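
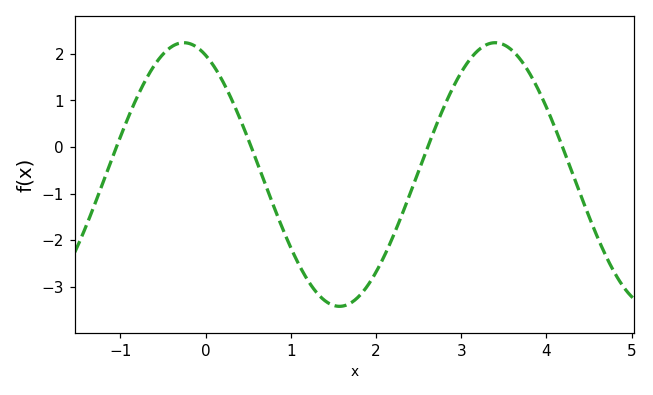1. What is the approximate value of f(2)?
-2.7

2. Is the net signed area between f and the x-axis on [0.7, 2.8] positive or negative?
negative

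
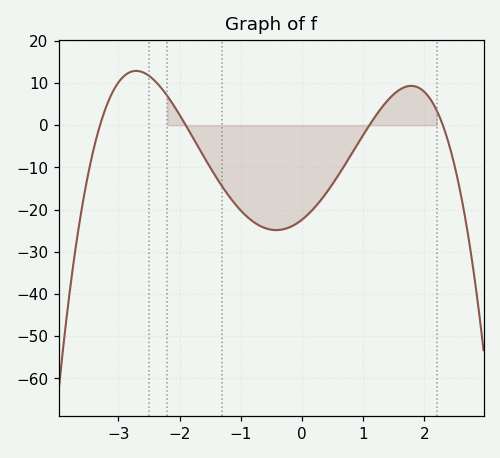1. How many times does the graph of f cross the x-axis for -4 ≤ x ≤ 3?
4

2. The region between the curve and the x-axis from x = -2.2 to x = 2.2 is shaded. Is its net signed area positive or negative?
negative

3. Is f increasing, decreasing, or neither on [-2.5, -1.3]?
decreasing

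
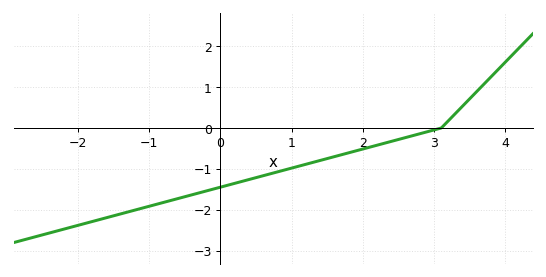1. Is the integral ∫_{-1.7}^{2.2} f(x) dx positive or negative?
negative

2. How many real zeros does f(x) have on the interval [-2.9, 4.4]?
1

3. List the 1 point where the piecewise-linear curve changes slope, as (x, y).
(3.1, 0)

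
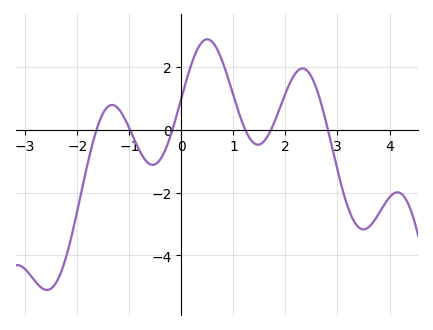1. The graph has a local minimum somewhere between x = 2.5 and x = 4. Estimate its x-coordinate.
3.5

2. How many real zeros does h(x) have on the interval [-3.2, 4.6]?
6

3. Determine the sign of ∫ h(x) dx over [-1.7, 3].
positive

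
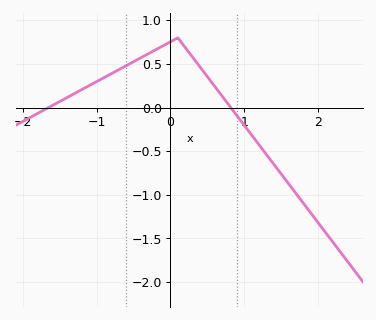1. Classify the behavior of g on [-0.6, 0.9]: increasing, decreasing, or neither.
neither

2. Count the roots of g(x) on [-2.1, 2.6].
2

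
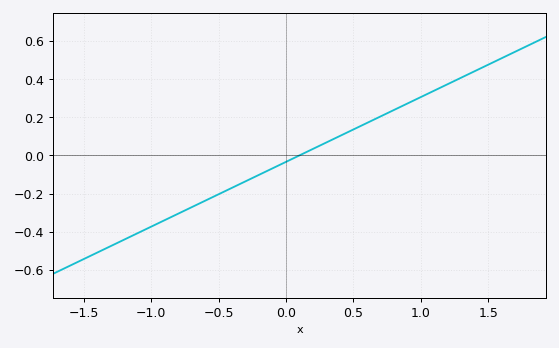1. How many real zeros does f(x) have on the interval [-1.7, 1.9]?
1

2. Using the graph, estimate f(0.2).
0.04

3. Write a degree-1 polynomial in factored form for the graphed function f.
y = 0.34(x - 0.1)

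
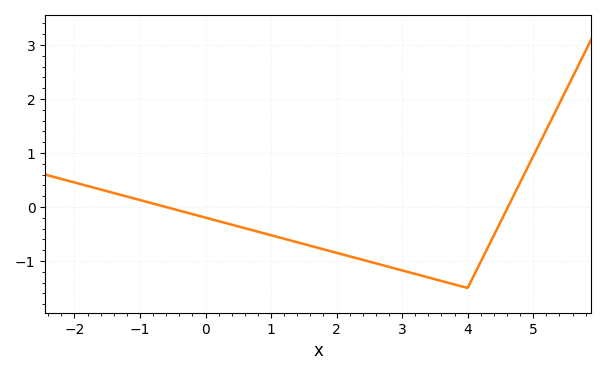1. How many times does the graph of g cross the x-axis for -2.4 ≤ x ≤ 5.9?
2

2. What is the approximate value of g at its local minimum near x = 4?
-1.5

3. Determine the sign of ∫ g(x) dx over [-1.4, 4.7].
negative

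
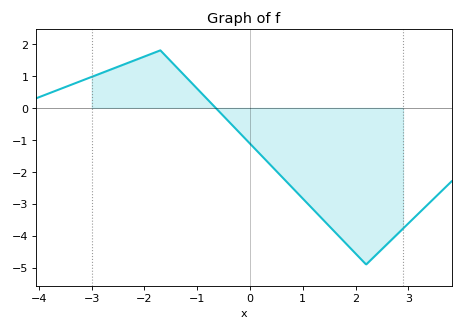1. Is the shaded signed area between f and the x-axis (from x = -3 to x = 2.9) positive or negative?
negative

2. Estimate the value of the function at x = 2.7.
-4.1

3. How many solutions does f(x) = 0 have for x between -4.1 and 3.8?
1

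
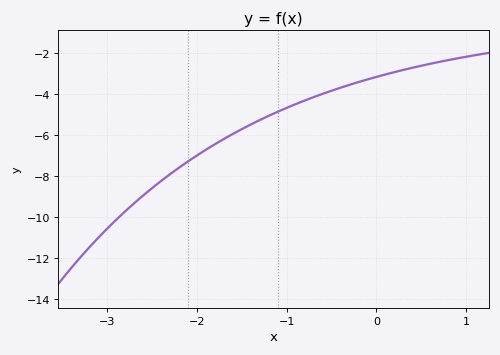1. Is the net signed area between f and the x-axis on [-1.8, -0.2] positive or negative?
negative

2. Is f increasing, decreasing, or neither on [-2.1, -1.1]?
increasing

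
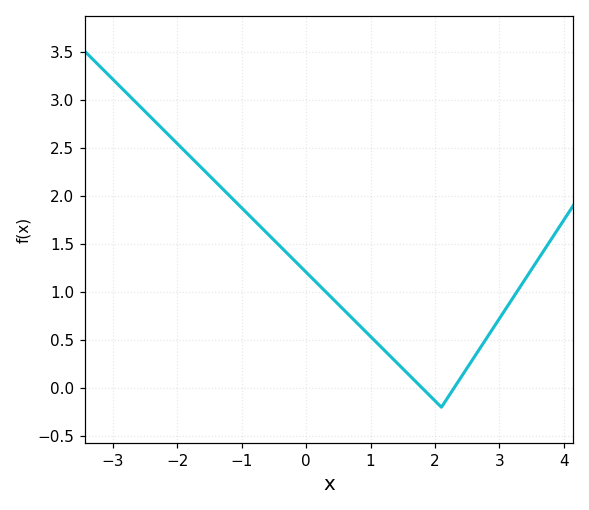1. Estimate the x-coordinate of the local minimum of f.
2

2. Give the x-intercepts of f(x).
1.8, 2.2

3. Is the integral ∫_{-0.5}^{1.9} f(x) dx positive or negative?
positive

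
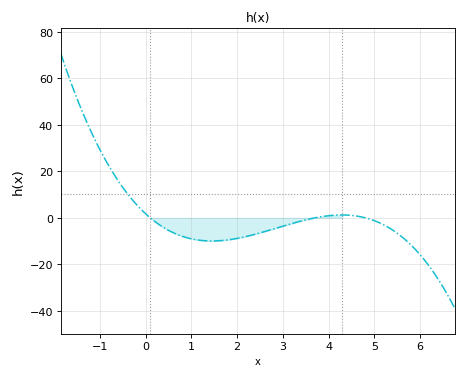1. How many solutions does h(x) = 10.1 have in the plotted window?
1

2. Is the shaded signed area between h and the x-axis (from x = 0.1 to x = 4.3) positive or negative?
negative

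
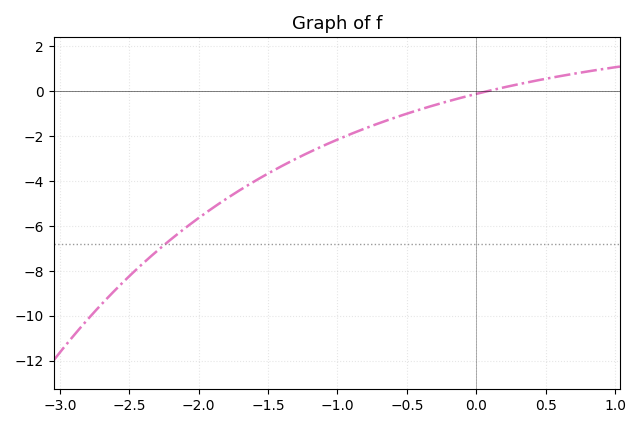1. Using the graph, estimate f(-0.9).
-1.8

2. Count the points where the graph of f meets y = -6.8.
1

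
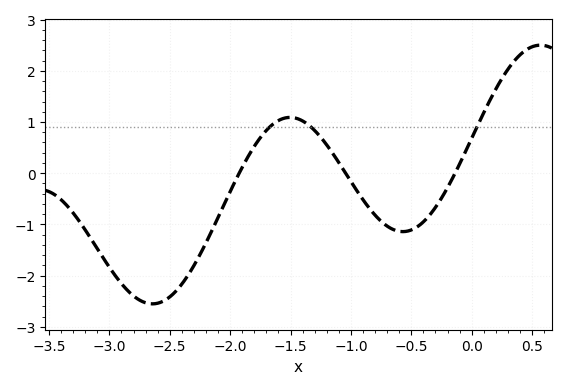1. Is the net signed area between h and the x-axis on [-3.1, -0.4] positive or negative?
negative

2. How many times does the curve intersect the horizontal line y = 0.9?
3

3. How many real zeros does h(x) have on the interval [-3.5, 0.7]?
3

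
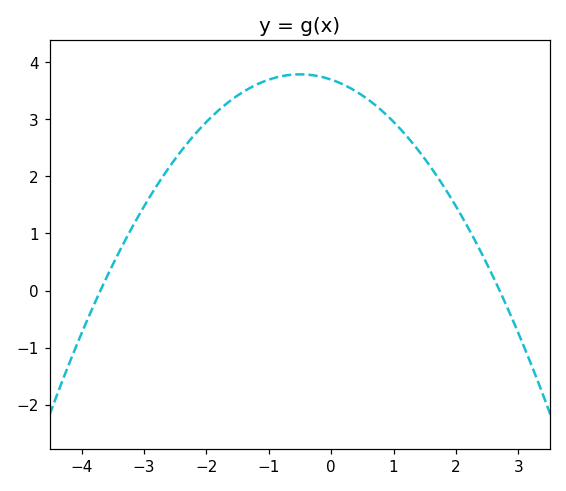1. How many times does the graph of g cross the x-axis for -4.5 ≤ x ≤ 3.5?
2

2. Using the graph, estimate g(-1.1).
3.7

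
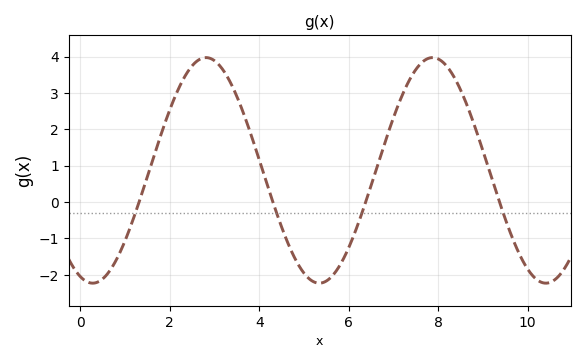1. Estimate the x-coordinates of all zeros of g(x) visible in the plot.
1.31, 4.31, 6.38, 9.37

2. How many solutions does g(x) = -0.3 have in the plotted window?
4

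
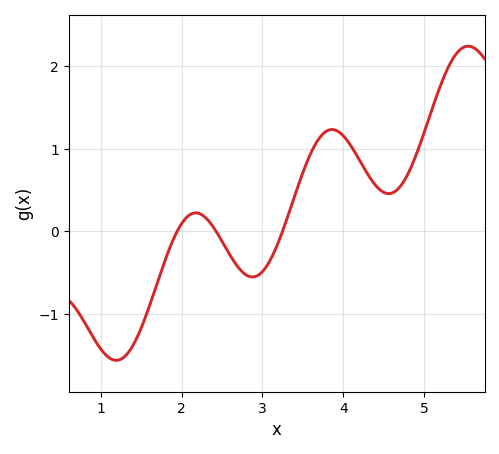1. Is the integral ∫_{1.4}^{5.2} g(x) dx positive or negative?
positive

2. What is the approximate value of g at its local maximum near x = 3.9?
1.24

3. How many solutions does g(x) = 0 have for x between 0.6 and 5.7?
3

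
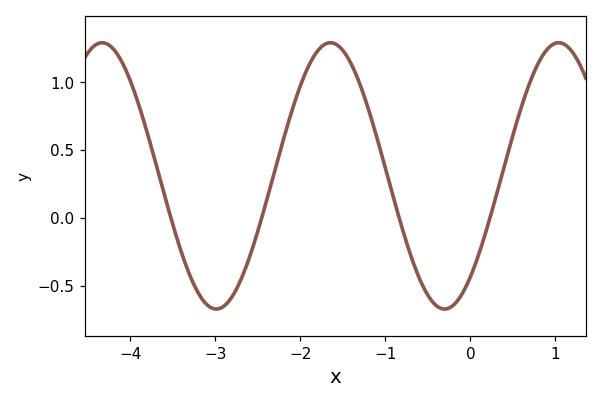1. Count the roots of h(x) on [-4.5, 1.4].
4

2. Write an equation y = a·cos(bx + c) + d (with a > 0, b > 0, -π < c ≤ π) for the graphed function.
y = 0.98cos(2.3x - 2.4) + 0.31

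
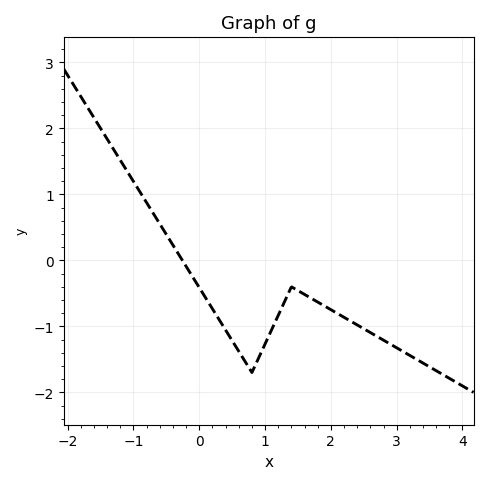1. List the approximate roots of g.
-0.3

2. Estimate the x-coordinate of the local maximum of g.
1.4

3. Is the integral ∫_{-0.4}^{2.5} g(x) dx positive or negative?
negative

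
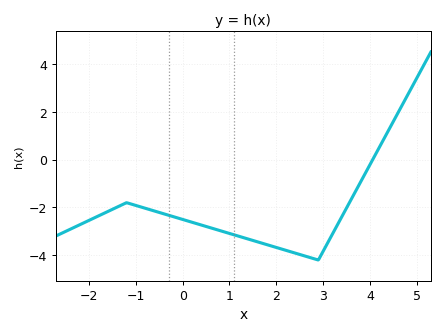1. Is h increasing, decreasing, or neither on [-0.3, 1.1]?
decreasing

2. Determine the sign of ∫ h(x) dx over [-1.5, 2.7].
negative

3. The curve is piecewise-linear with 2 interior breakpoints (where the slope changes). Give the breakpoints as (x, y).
(-1.2, -1.8); (2.9, -4.2)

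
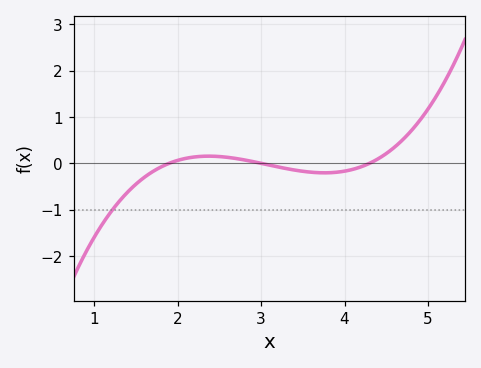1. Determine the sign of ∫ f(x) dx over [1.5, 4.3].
negative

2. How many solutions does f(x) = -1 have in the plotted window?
1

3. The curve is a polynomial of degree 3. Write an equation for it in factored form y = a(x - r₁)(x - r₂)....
y = 0.27(x - 1.9)(x - 3)(x - 4.3)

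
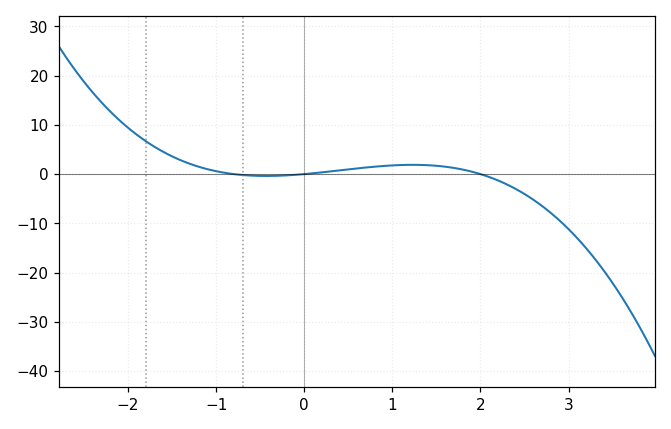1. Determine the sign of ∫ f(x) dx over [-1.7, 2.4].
positive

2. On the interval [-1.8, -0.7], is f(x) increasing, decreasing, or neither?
decreasing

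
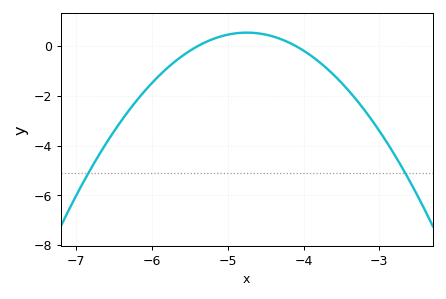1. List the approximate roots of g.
-5.4, -4.1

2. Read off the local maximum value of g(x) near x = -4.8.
0.545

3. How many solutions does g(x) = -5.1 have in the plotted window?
2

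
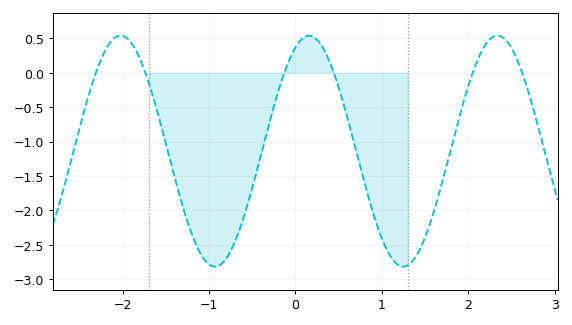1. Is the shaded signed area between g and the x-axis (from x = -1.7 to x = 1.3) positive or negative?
negative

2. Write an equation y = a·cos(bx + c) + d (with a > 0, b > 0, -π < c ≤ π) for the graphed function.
y = 1.68cos(2.88x - 0.452) - 1.14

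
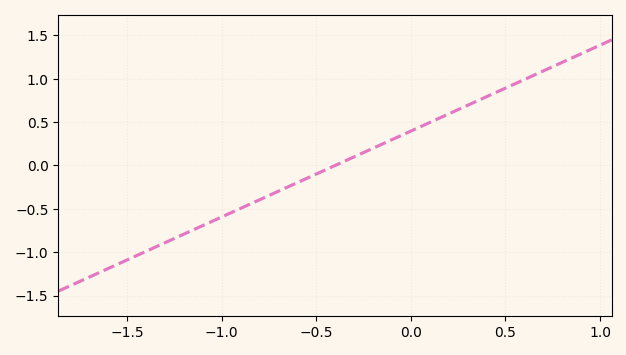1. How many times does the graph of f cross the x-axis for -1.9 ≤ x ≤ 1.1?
1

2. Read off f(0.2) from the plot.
0.594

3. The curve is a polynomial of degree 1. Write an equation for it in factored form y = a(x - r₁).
y = 0.99(x + 0.4)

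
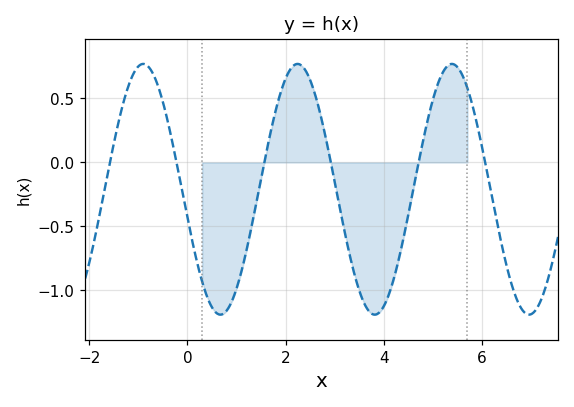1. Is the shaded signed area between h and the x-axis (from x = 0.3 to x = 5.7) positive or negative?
negative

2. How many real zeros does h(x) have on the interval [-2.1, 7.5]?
6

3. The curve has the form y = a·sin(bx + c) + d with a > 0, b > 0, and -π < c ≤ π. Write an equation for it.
y = 0.98sin(2x - 2.91) - 0.21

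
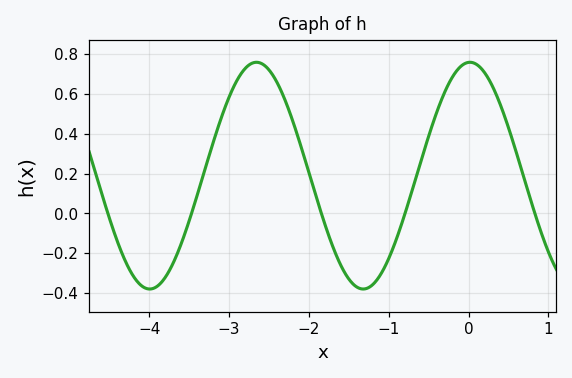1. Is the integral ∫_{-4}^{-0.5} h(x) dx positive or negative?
positive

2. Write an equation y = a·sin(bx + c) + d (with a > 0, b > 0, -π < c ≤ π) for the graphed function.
y = 0.57sin(2.4x + 1.5) + 0.19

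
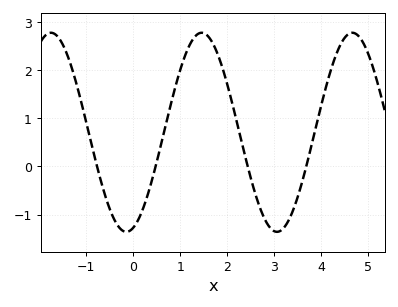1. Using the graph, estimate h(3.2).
-1.3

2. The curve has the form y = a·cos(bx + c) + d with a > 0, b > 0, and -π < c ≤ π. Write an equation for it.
y = 2.07cos(2x - 2.9) + 0.71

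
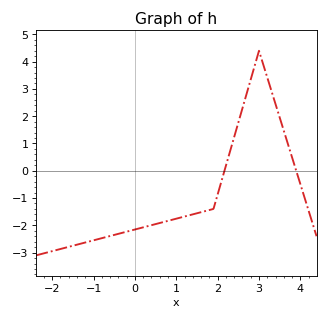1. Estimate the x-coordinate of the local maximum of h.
3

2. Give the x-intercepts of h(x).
2.2, 3.9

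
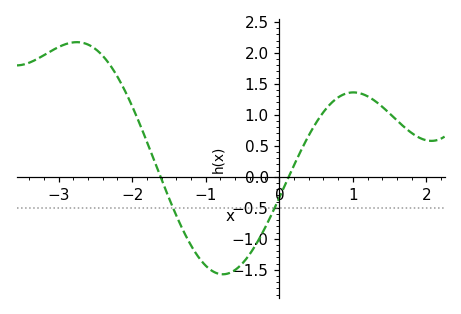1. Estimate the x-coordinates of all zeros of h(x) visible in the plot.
-1.6, 0.1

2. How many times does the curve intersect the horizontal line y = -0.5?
2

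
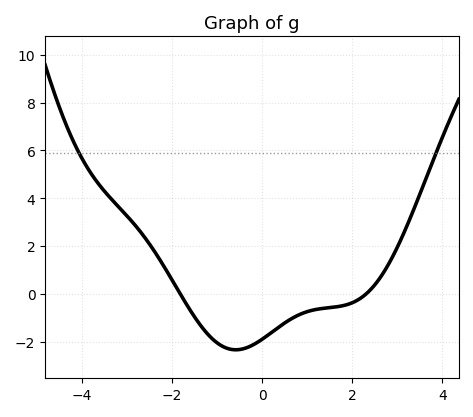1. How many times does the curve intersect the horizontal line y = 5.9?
2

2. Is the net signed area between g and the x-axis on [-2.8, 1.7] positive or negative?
negative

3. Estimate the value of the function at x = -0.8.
-2.27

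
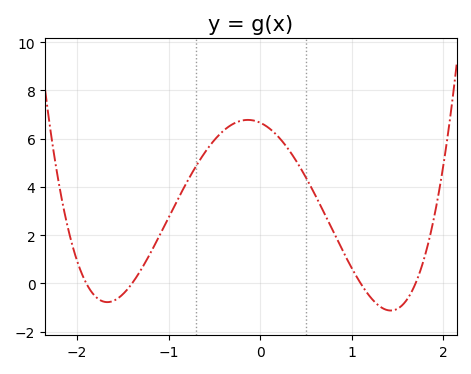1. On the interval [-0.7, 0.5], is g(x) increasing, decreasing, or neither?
neither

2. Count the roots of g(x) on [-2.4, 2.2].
4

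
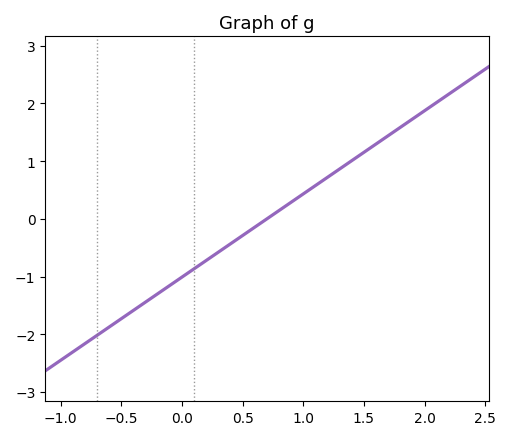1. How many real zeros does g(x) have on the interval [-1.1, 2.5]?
1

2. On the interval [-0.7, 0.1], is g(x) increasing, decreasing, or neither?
increasing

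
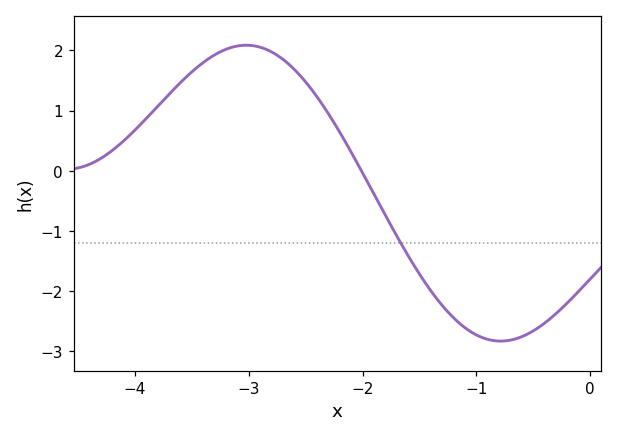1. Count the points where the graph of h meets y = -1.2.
1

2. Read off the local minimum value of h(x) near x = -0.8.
-2.8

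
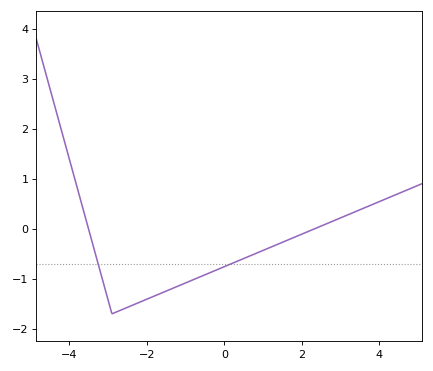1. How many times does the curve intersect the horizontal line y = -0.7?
2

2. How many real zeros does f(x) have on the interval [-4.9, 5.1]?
2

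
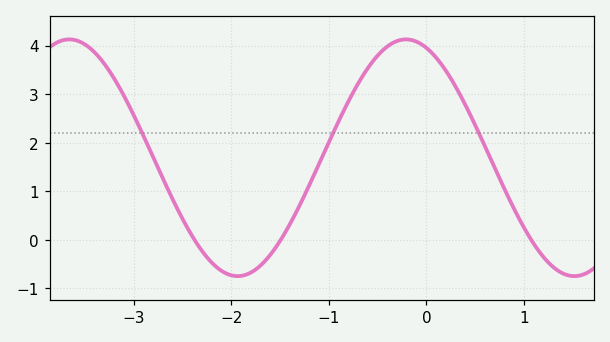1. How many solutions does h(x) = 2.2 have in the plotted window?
3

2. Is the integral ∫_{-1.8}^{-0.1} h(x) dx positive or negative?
positive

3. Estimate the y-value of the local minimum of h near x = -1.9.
-0.7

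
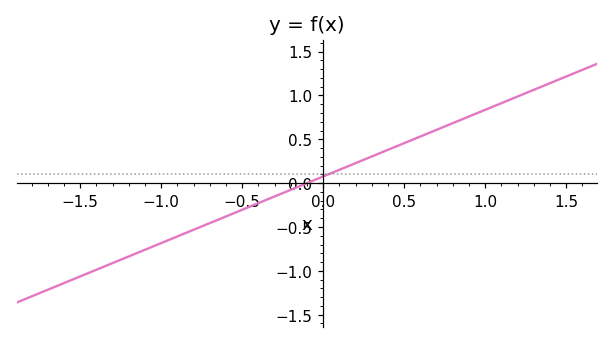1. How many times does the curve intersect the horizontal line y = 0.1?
1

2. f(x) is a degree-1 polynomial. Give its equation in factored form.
y = 0.76(x + 0.1)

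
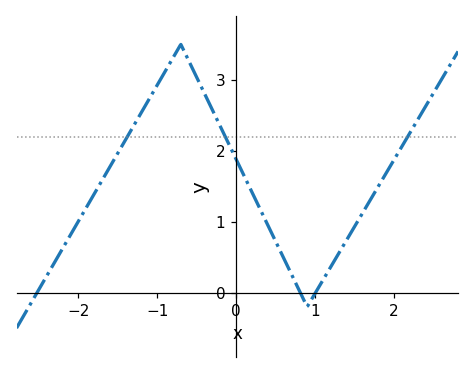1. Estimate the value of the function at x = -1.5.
1.96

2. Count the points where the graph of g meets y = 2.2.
3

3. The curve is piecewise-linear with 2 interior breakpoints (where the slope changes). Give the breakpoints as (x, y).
(-0.7, 3.5); (0.9, -0.2)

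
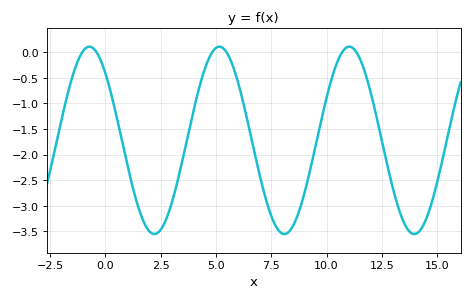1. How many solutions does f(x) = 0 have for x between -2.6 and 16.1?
6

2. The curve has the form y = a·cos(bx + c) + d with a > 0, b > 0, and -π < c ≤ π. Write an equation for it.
y = 1.83cos(1.07x + 0.77) - 1.72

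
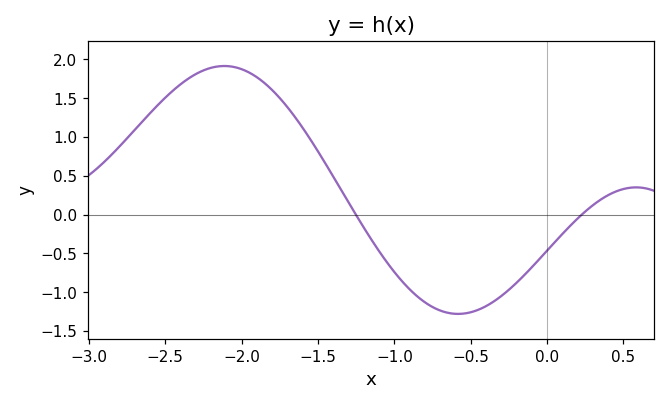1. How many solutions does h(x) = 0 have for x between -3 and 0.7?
2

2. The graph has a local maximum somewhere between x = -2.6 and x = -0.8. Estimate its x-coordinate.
-2.1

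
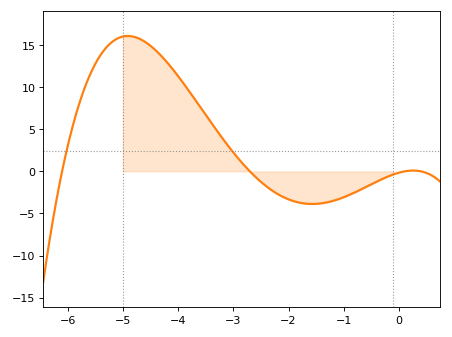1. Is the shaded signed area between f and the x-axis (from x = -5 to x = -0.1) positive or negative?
positive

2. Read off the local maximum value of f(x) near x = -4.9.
16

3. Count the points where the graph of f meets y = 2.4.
2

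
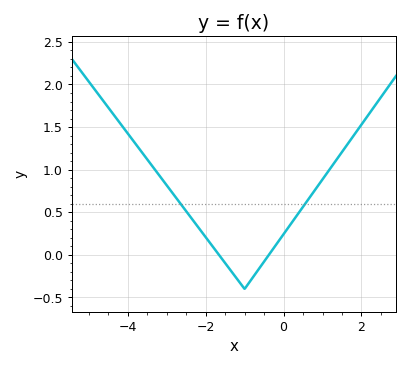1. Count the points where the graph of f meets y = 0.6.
2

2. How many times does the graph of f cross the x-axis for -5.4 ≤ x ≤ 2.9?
2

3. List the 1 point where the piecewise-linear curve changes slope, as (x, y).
(-1, -0.4)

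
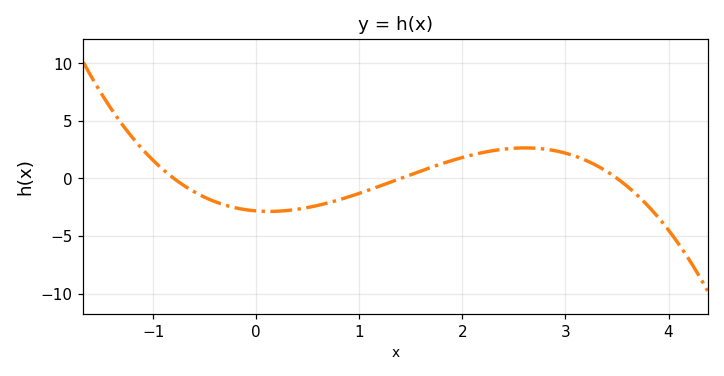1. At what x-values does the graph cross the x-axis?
-0.8, 1.4, 3.5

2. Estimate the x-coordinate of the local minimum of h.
0.126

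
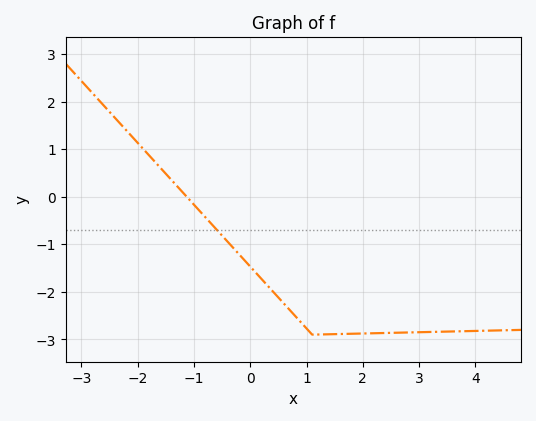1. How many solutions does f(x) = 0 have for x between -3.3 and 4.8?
1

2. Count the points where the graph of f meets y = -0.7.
1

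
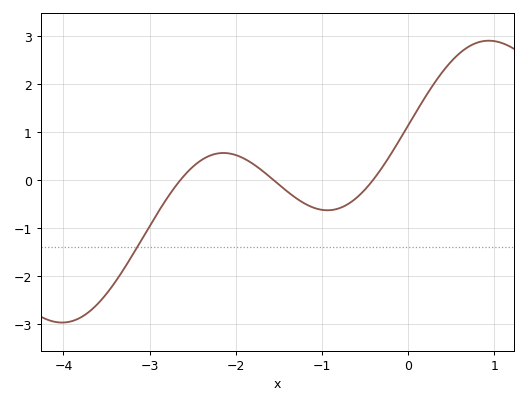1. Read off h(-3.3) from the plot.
-1.9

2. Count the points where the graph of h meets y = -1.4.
1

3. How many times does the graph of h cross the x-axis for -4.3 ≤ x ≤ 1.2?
3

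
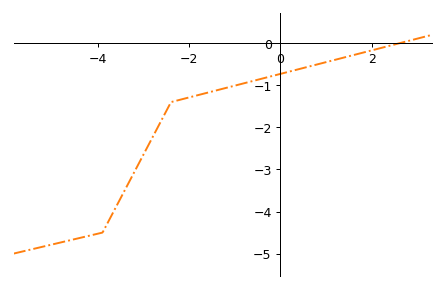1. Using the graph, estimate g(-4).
-4.53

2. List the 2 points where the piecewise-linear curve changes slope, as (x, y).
(-3.9, -4.5); (-2.4, -1.4)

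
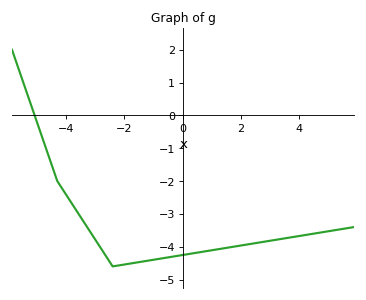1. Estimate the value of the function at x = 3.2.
-3.79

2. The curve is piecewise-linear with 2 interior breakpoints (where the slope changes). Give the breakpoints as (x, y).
(-4.3, -2); (-2.4, -4.6)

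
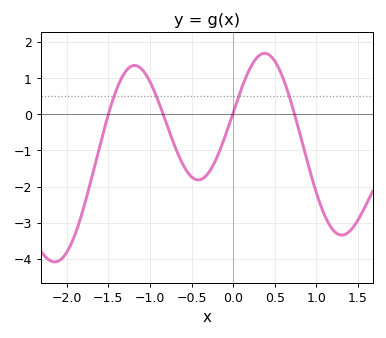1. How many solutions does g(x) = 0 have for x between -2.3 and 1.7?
4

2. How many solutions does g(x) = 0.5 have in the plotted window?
4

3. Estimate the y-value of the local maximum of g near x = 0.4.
1.7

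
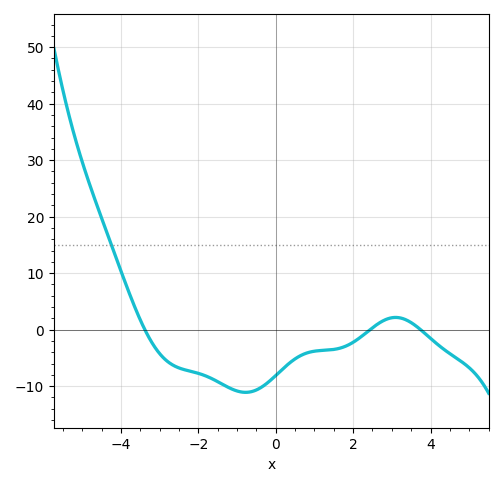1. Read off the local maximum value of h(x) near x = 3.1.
2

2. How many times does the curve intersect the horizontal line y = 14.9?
1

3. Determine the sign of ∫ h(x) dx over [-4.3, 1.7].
negative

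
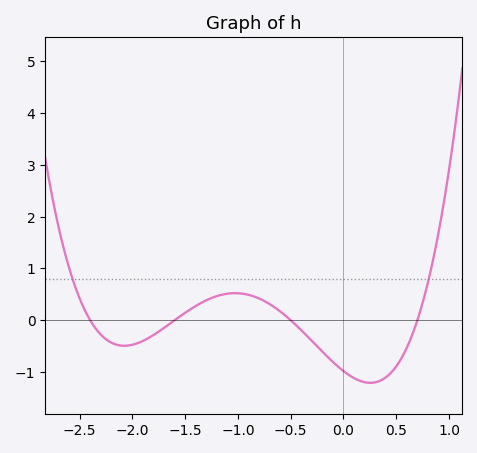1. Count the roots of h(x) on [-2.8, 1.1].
4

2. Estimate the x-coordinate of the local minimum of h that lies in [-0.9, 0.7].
0.255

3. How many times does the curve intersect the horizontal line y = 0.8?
2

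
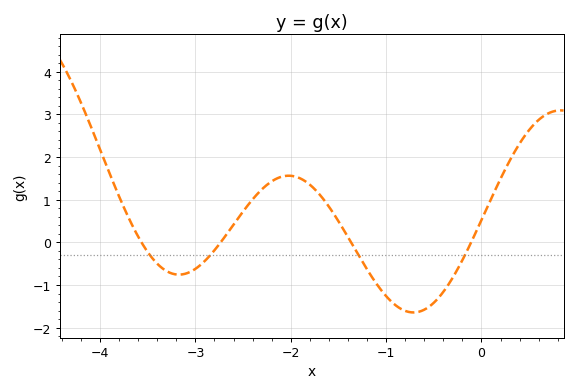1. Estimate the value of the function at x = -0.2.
-0.416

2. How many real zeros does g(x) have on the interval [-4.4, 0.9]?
4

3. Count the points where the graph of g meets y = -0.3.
4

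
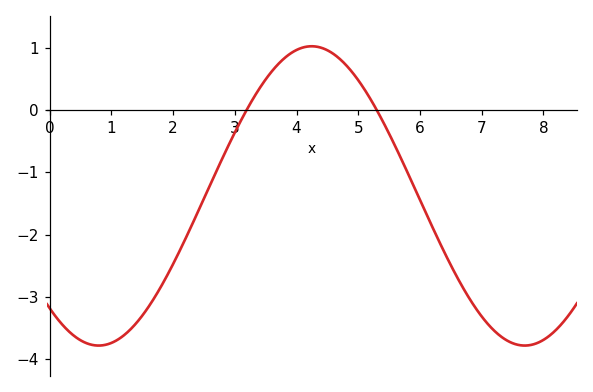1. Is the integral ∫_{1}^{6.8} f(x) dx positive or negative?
negative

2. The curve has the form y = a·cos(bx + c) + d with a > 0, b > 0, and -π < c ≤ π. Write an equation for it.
y = 2.4cos(0.91x + 2.4) - 1.38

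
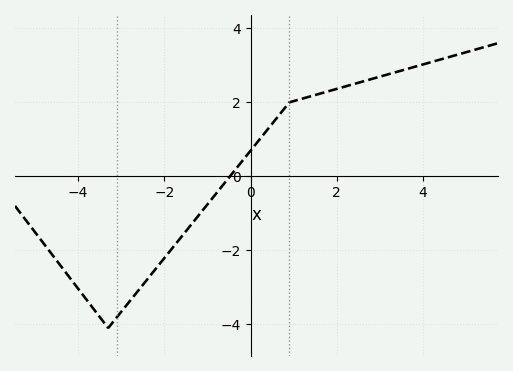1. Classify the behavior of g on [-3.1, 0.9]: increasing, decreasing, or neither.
increasing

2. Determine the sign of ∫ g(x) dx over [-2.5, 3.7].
positive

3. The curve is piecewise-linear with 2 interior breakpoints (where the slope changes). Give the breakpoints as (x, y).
(-3.3, -4.1); (0.9, 2)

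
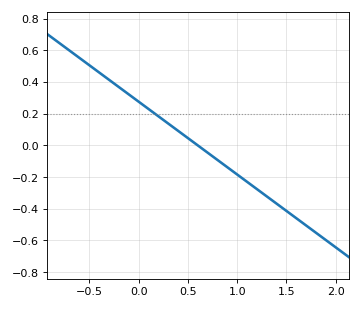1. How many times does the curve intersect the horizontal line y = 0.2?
1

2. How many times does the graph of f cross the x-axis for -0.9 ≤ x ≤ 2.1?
1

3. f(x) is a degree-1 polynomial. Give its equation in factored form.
y = -0.46(x - 0.6)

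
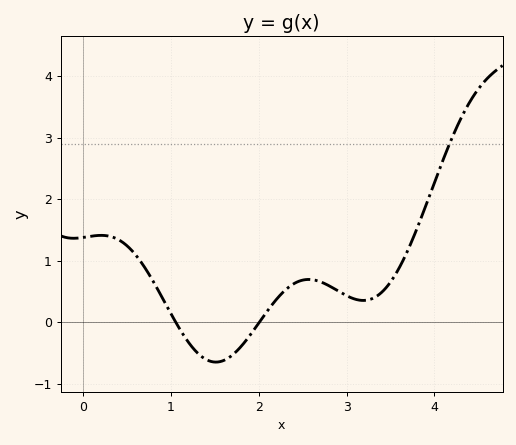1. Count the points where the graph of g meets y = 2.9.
1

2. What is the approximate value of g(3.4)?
0.5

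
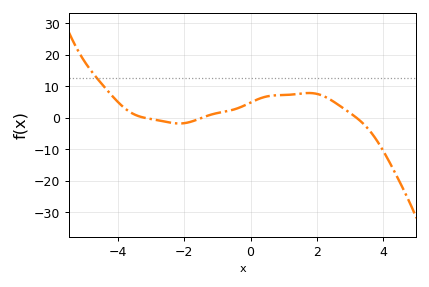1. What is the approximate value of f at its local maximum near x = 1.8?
7.9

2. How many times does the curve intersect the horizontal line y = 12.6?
1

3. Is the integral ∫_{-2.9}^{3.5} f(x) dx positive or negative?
positive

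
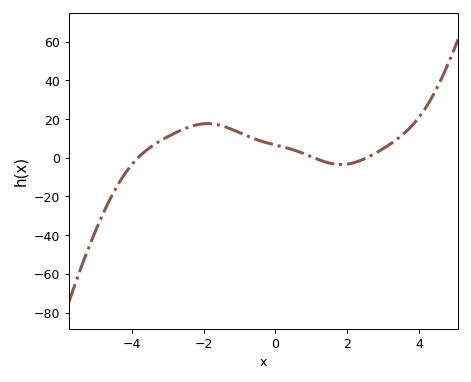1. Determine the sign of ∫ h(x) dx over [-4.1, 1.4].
positive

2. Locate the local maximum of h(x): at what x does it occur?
-1.9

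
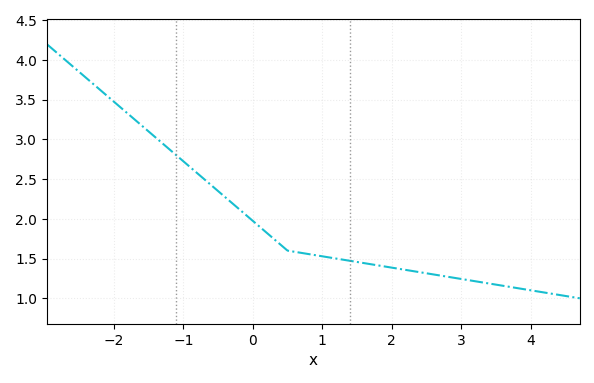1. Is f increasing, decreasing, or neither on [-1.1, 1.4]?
decreasing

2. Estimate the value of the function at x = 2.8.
1.25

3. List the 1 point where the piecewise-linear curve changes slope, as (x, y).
(0.5, 1.6)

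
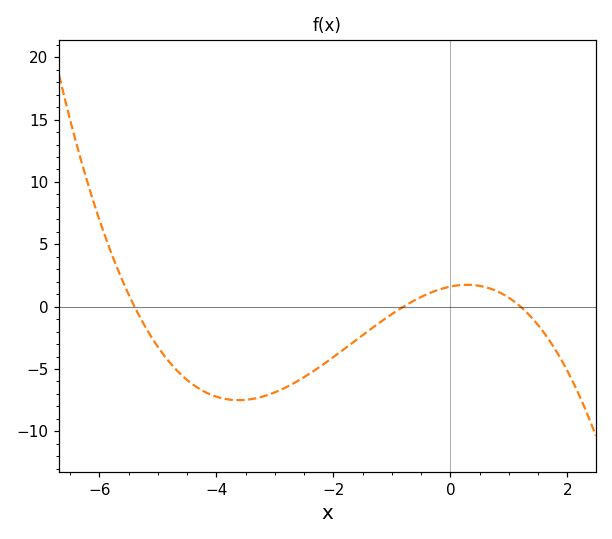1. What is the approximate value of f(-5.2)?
-1.5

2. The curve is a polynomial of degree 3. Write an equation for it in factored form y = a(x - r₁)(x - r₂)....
y = -0.31(x + 5.4)(x + 0.8)(x - 1.2)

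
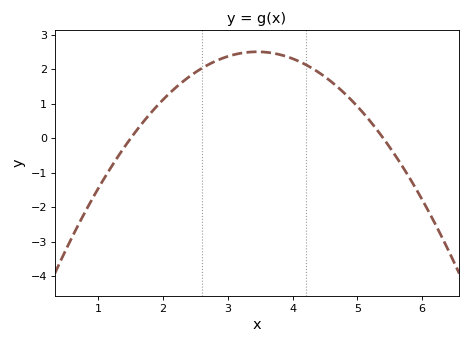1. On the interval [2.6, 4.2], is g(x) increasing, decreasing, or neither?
neither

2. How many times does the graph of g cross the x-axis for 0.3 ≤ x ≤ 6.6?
2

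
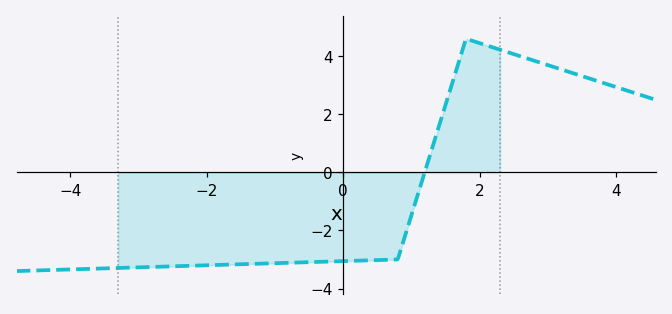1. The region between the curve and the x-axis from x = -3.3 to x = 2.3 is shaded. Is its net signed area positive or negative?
negative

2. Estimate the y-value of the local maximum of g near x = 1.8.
4.6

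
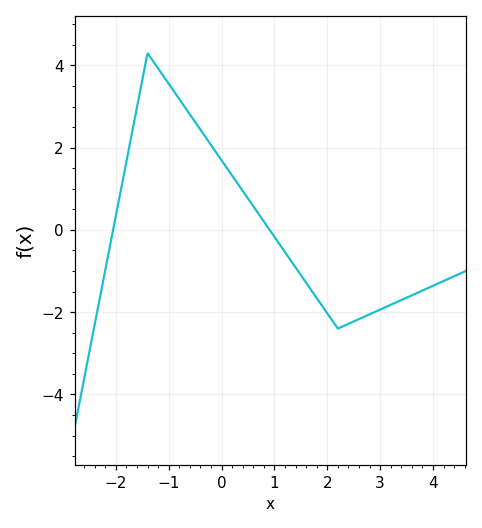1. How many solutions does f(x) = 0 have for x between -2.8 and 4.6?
2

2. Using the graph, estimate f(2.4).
-2.28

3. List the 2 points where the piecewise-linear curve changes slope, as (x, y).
(-1.4, 4.3); (2.2, -2.4)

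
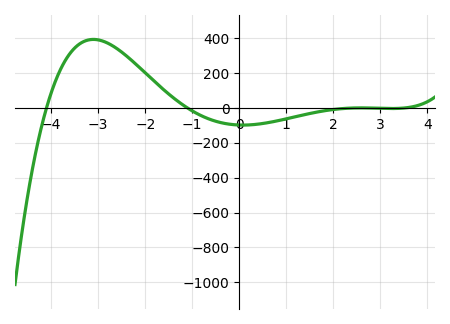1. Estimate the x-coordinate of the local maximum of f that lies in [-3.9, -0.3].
-3.1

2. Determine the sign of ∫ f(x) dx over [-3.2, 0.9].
positive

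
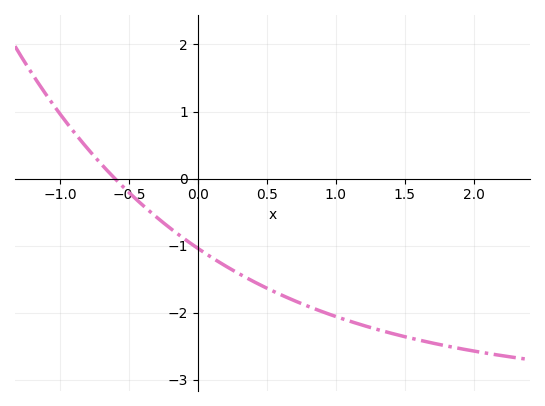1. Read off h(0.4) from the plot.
-1.53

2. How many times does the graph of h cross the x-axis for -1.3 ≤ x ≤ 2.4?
1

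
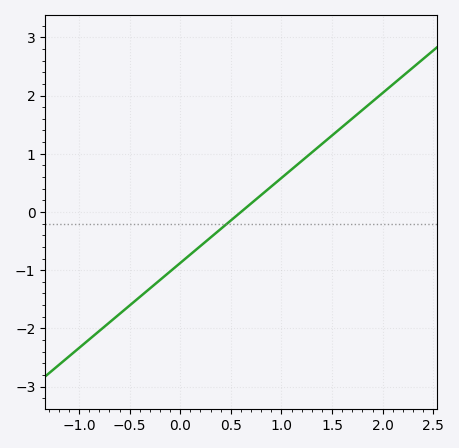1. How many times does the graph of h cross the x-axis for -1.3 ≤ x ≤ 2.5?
1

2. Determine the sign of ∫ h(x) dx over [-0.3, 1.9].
positive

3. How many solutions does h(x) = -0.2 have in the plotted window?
1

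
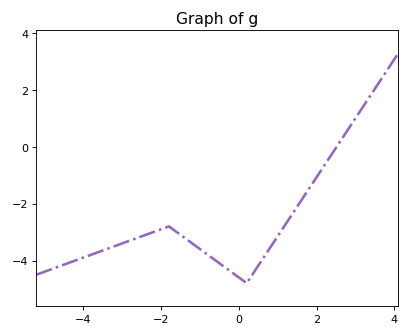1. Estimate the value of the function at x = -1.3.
-3.2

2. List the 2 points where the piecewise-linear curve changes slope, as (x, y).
(-1.8, -2.8); (0.2, -4.8)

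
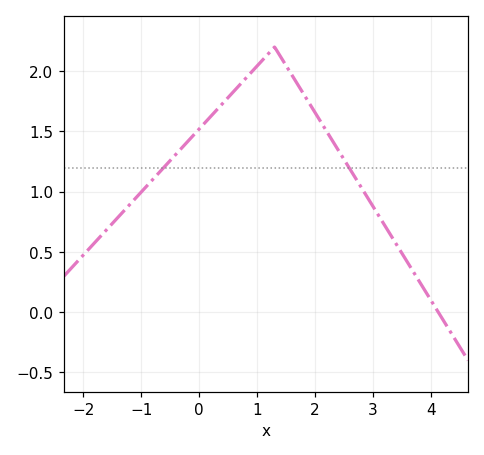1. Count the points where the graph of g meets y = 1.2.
2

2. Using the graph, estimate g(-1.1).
0.95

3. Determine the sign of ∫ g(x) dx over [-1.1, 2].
positive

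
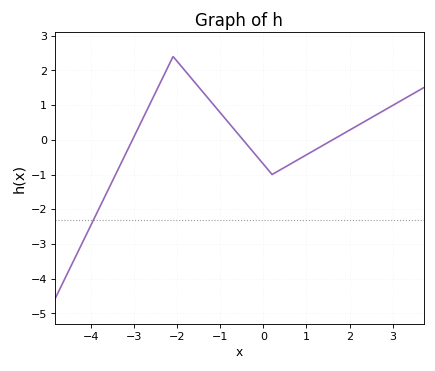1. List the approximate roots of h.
-3.04, -0.476, 1.61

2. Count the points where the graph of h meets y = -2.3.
1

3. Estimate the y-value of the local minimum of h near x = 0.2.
-0.998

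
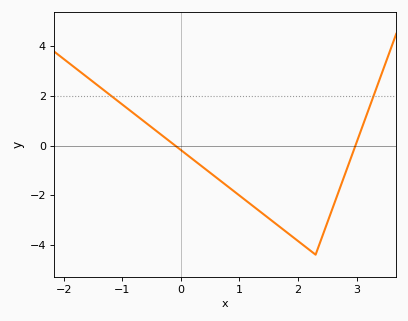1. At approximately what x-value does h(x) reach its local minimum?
2.3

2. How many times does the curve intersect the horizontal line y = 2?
2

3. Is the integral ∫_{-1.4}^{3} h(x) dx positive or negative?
negative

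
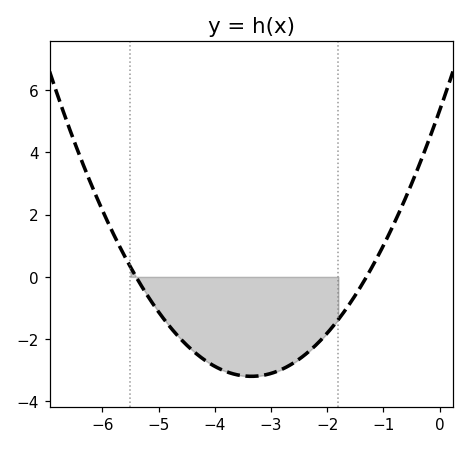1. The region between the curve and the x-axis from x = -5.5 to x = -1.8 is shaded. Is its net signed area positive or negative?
negative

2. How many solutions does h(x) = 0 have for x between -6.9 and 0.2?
2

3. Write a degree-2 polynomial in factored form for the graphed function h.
y = 0.76(x + 5.4)(x + 1.3)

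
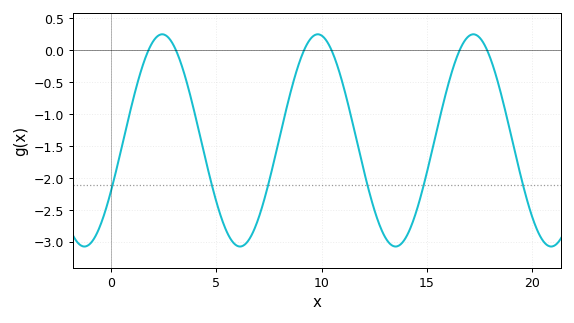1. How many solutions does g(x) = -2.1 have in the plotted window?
6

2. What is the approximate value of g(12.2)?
-2.14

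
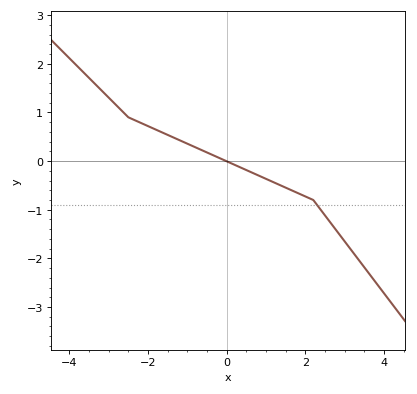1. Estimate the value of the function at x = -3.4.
1.63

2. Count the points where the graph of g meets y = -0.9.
1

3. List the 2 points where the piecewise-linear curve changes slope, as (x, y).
(-2.5, 0.9); (2.2, -0.8)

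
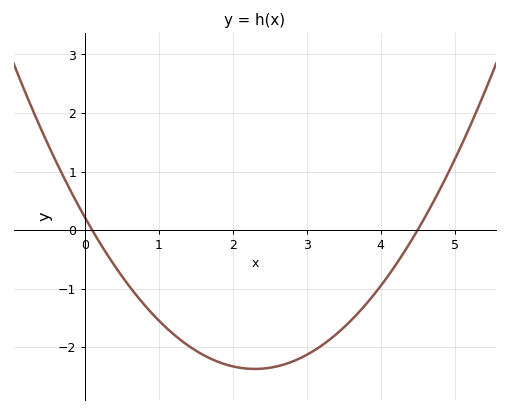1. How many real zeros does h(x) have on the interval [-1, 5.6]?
2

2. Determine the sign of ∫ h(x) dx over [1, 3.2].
negative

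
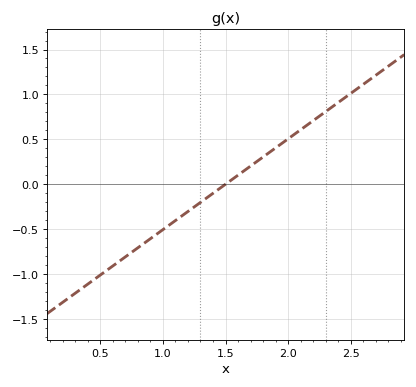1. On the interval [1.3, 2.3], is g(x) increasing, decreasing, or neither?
increasing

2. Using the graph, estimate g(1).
-0.5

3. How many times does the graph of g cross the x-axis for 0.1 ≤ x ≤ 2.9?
1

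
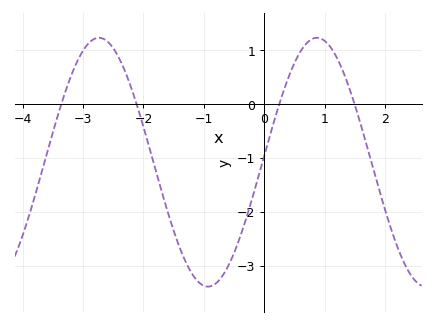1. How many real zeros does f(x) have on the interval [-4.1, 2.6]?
4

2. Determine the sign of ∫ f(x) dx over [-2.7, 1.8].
negative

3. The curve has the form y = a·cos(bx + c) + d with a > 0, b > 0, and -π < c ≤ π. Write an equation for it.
y = 2.31cos(1.7x - 1.5) - 1.08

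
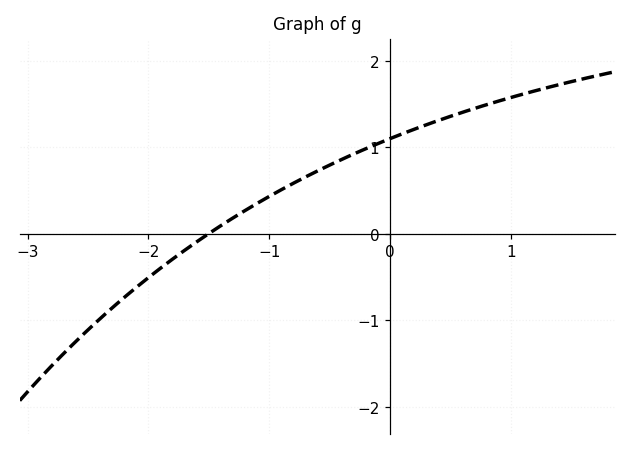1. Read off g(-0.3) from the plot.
0.923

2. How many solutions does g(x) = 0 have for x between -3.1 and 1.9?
1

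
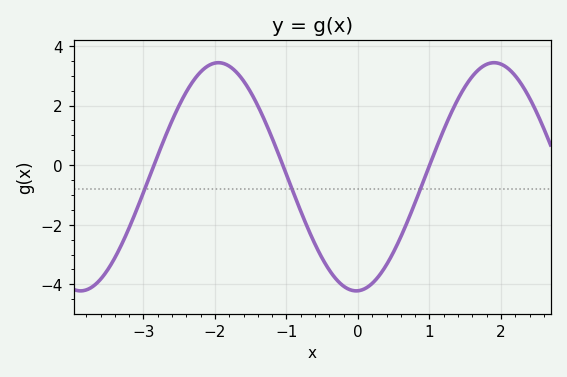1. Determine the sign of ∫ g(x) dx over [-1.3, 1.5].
negative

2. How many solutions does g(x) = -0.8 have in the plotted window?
3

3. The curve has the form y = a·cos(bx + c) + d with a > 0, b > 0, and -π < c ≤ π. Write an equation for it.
y = 3.83cos(1.63x - 3.1) - 0.39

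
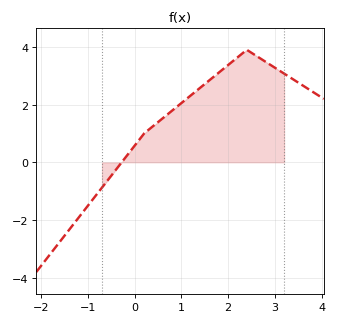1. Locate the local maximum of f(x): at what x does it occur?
2.4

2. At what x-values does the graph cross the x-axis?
-0.281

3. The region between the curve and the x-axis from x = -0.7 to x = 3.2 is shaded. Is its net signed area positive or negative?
positive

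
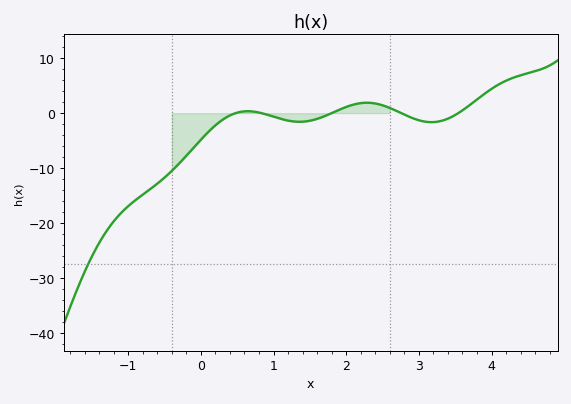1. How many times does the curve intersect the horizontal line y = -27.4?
1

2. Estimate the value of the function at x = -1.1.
-18.2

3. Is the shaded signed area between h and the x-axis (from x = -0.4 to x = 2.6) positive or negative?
negative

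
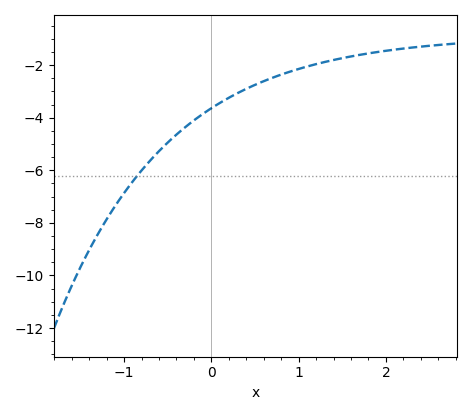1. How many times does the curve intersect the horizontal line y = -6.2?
1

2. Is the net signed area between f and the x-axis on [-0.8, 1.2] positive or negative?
negative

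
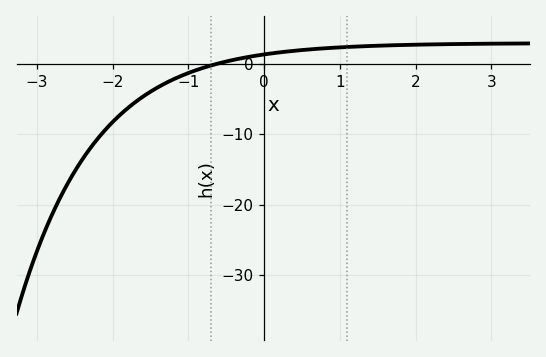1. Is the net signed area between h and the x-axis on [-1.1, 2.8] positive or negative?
positive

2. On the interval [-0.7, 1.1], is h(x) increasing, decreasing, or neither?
increasing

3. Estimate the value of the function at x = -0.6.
0.079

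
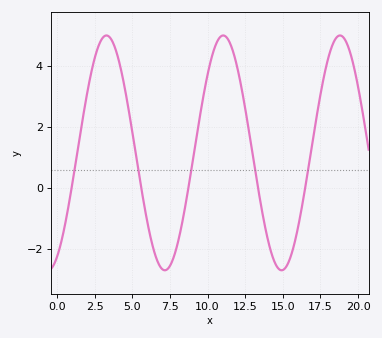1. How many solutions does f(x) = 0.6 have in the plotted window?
5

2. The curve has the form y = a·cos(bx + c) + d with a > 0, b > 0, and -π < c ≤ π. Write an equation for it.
y = 3.85cos(0.81x - 2.66) + 1.15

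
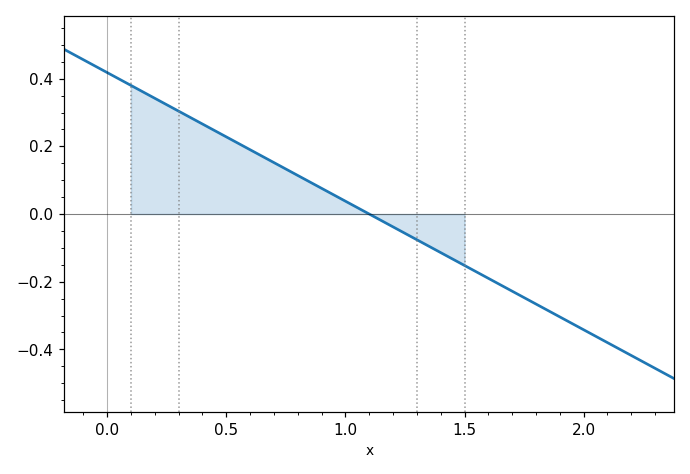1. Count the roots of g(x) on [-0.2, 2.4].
1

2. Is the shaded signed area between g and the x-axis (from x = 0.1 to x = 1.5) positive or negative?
positive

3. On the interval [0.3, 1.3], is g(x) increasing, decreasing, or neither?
decreasing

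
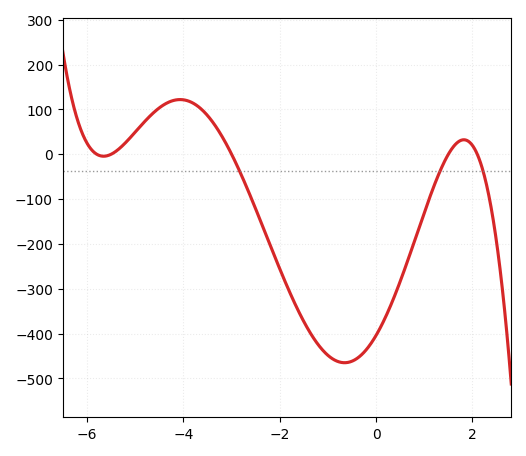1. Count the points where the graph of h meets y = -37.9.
3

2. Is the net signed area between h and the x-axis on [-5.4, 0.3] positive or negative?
negative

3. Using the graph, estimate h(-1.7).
-330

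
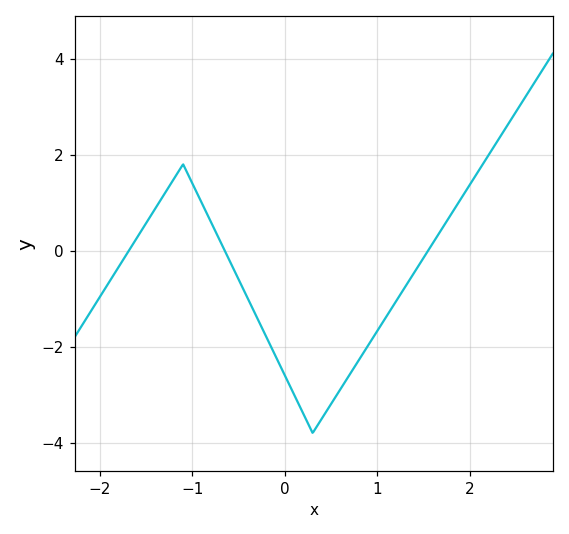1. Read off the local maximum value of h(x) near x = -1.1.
1.8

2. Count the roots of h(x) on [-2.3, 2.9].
3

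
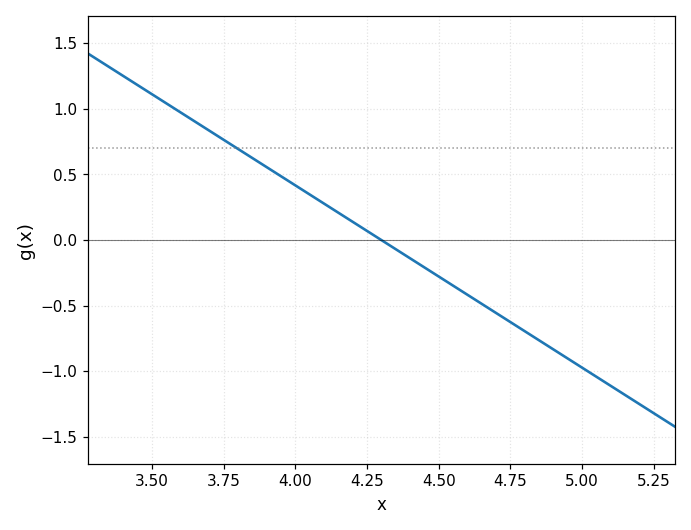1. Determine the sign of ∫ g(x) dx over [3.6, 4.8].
positive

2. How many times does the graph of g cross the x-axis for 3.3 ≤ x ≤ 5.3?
1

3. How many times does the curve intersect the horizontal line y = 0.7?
1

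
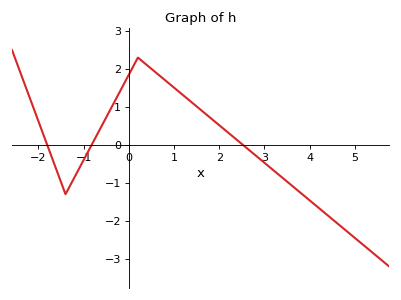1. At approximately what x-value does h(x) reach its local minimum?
-1.4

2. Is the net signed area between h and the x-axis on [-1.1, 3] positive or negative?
positive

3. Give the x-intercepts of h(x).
-1.8, -0.822, 2.52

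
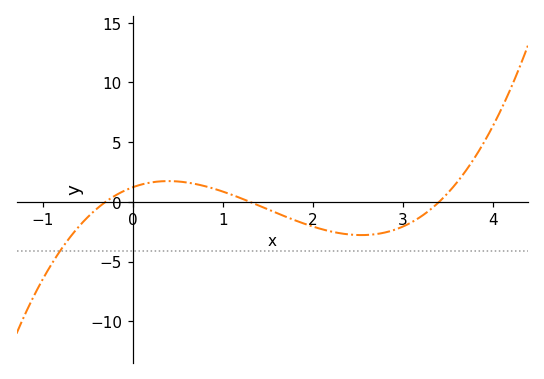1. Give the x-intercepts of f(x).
-0.3, 1.3, 3.4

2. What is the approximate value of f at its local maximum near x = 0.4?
1.5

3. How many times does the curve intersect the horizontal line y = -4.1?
1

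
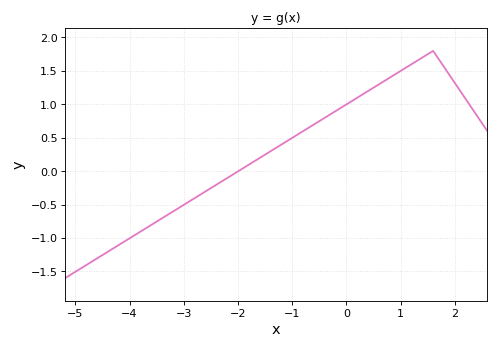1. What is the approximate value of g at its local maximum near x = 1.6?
1.8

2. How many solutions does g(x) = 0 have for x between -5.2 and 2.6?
1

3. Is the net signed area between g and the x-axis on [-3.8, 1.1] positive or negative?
positive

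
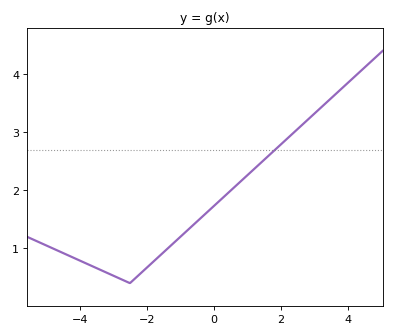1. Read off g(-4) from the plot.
0.791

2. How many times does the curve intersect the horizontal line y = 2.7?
1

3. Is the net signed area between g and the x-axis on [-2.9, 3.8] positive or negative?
positive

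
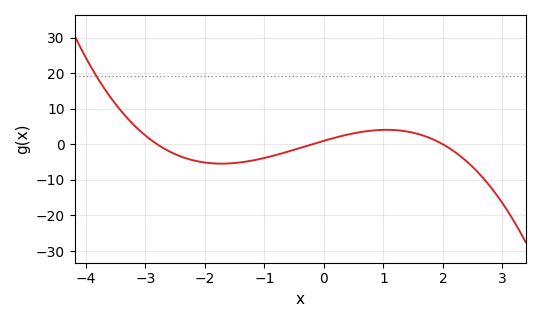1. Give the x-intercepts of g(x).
-2.8, -0.2, 2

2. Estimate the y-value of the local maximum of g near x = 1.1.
4.07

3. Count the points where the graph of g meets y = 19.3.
1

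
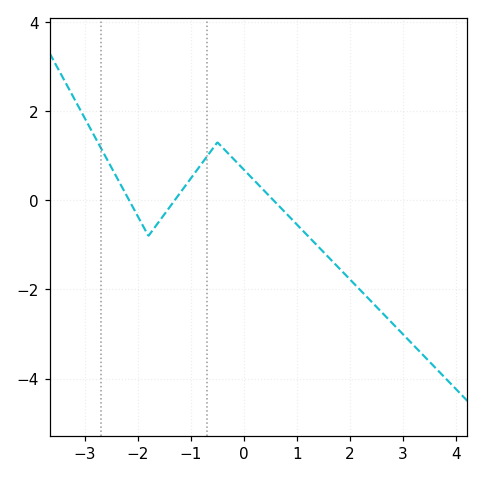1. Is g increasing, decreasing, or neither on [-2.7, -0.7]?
neither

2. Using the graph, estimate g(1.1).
-0.6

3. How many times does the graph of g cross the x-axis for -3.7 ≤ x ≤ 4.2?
3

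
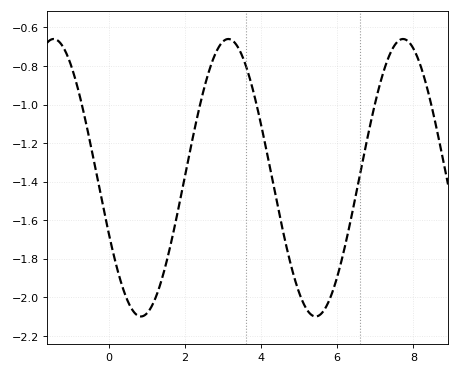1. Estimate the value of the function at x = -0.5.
-1.18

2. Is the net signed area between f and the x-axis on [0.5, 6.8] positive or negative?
negative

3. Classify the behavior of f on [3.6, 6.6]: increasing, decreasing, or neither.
neither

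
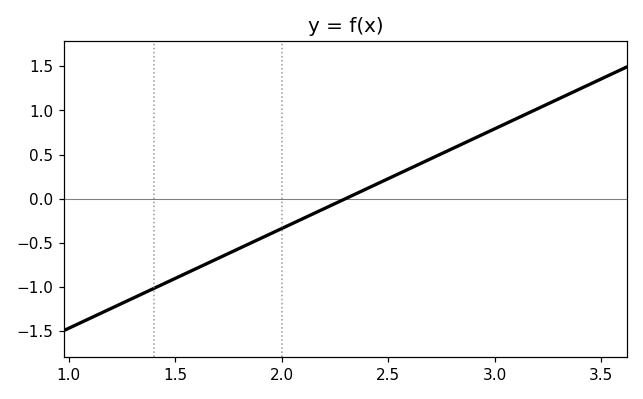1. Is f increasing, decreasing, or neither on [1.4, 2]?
increasing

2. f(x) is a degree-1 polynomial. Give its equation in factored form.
y = 1.13(x - 2.3)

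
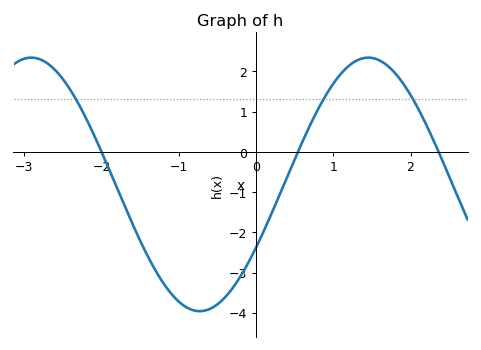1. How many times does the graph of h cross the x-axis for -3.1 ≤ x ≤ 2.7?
3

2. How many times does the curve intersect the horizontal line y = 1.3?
3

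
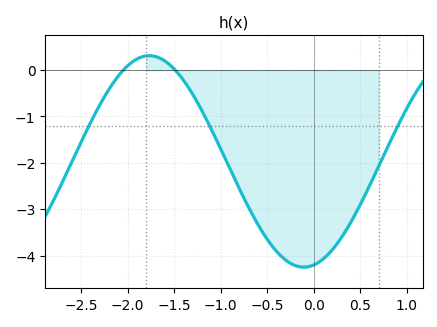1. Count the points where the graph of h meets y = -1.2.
3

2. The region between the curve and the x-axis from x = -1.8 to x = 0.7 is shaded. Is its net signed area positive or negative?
negative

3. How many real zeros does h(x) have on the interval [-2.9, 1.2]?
2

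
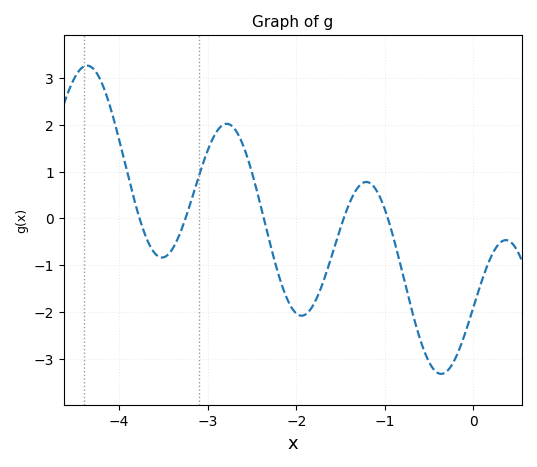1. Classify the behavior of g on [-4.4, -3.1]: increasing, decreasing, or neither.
neither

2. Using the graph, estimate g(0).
-1.9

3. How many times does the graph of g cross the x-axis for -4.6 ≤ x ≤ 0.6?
5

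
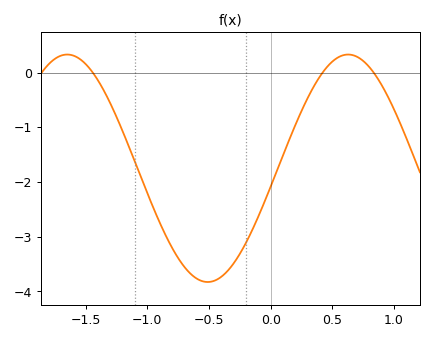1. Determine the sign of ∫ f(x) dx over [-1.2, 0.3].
negative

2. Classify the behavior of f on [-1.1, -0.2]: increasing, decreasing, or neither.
neither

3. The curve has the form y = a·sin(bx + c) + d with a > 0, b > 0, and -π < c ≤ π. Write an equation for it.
y = 2.08sin(2.8x - 0.16) - 1.75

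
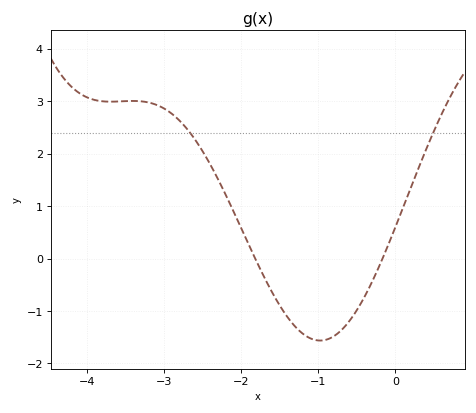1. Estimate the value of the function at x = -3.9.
3.02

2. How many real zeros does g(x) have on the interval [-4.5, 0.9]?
2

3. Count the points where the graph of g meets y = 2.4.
2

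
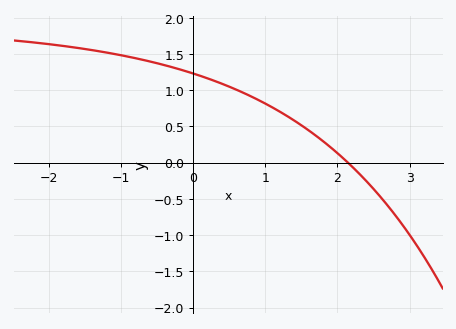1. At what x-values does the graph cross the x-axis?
2.14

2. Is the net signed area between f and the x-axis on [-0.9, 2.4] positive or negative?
positive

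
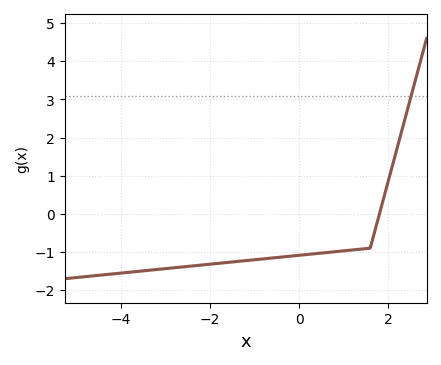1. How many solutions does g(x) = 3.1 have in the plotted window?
1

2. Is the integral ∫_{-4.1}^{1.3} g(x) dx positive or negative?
negative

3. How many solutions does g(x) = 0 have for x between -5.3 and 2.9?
1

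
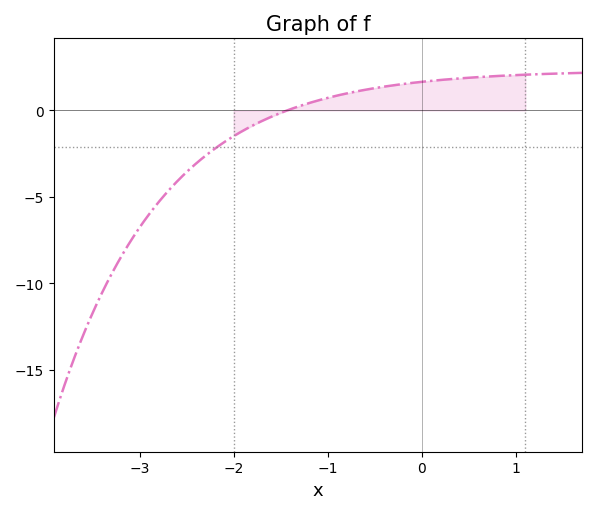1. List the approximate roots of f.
-1.43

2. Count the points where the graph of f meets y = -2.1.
1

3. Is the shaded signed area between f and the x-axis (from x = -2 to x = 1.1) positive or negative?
positive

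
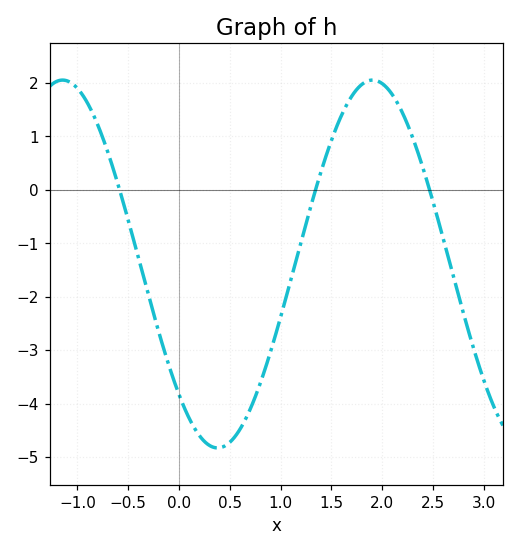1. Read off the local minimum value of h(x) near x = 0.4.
-4.83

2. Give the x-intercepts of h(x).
-0.585, 1.34, 2.46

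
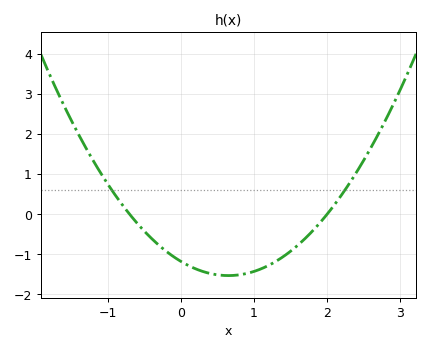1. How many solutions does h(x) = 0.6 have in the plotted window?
2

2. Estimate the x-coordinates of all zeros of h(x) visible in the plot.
-0.7, 2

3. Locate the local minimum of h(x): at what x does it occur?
0.6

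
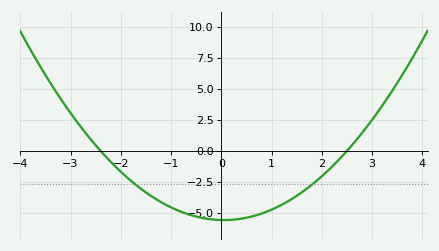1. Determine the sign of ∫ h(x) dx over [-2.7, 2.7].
negative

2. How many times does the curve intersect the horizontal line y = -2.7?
2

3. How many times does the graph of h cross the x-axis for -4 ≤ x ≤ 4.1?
2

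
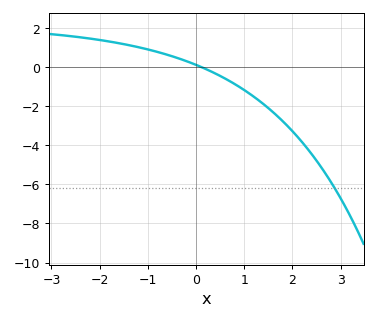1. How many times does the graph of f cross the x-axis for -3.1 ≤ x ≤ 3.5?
1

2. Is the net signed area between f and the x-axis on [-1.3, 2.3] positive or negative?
negative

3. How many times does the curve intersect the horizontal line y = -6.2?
1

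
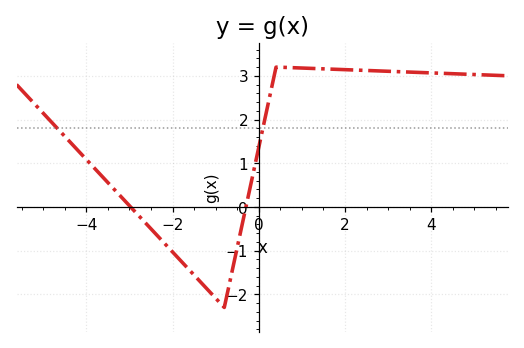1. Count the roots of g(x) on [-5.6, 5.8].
2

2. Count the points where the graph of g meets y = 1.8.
2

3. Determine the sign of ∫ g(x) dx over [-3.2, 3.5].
positive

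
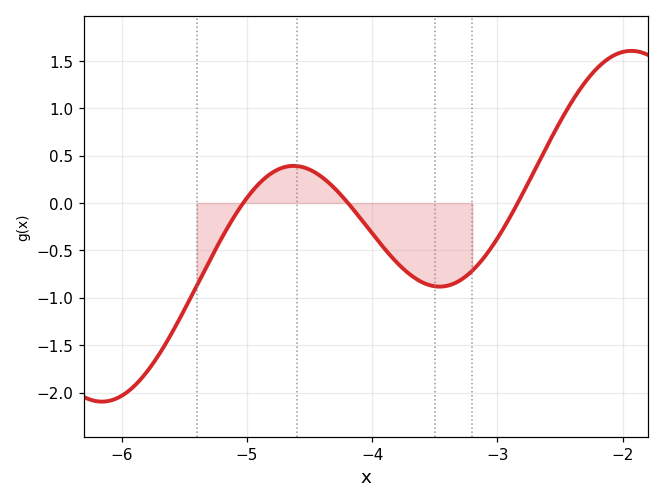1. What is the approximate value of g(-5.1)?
-0.15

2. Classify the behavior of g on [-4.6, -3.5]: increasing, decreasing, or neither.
decreasing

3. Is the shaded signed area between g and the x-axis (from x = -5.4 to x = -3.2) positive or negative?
negative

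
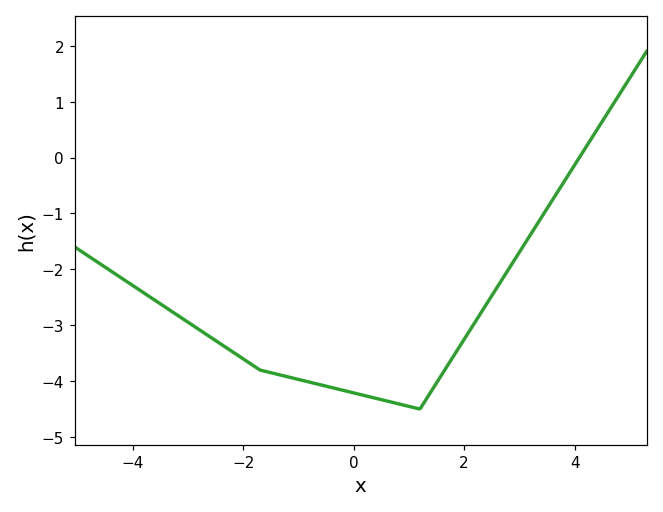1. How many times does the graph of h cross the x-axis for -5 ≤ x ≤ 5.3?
1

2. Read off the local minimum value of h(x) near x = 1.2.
-4.5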